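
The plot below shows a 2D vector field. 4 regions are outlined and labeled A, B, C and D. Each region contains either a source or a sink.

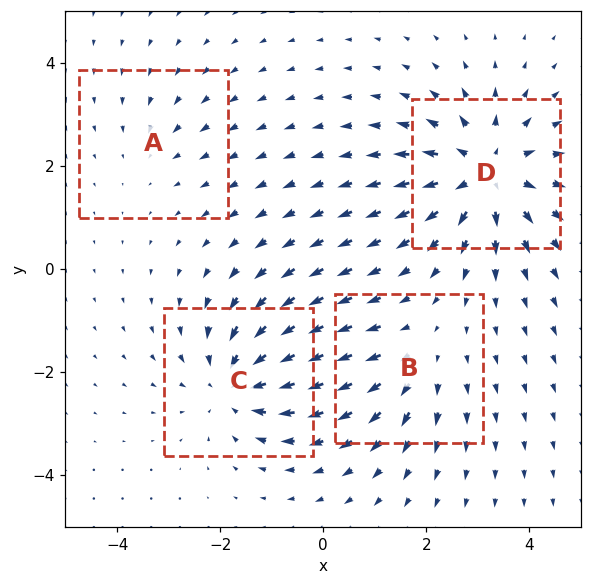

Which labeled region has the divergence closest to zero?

Divergence at each region's feature centre — A: about -2, B: about +3, C: about -5, D: about +6. Region A is closest to zero.

A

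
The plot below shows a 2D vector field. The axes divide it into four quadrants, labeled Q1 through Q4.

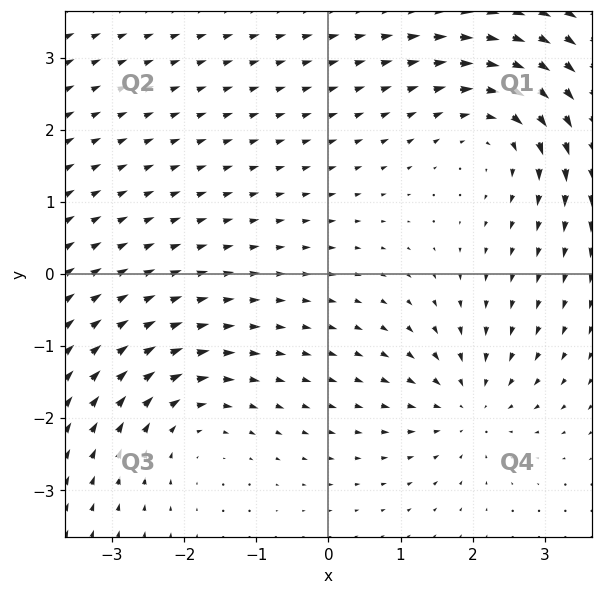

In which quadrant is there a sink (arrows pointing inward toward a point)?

The sink sits at approximately (1.9, -1.8), which lies in quadrant Q4. The divergence there is about -4, negative as expected for a sink.

Q4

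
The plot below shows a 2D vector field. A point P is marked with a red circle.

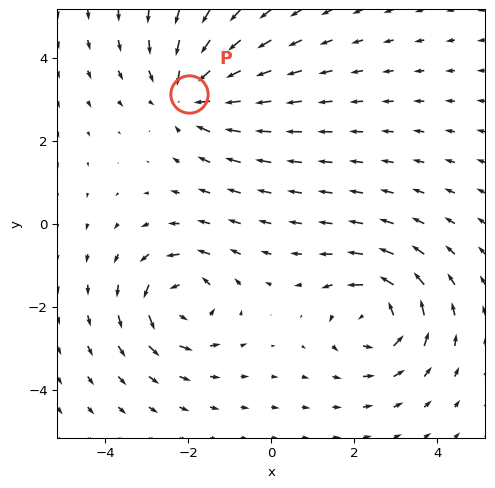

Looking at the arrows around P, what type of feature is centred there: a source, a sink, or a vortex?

sink

At P (-2.0, 3.1) the arrows converge inward. Divergence about -4, curl ≈0 — negative divergence with near-zero curl is a sink.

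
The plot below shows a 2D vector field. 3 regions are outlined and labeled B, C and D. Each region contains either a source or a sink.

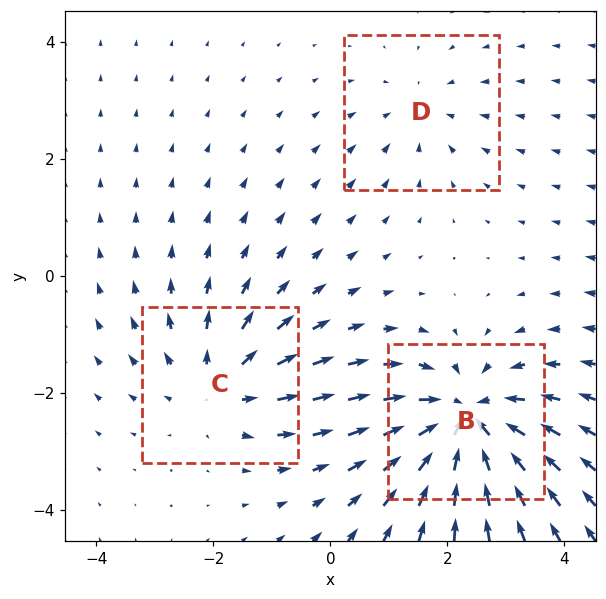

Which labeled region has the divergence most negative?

B

Divergence at each region's feature centre — B: about -5, C: about +3, D: about -2. Region B is most negative.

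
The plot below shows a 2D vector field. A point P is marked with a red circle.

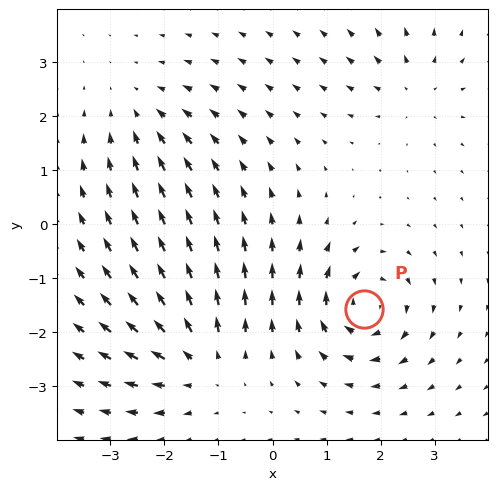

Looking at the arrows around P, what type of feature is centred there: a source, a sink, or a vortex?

vortex

At P (1.7, -1.6) the arrows circulate clockwise. Divergence ≈0, curl about -7 — near-zero divergence with nonzero curl is a vortex.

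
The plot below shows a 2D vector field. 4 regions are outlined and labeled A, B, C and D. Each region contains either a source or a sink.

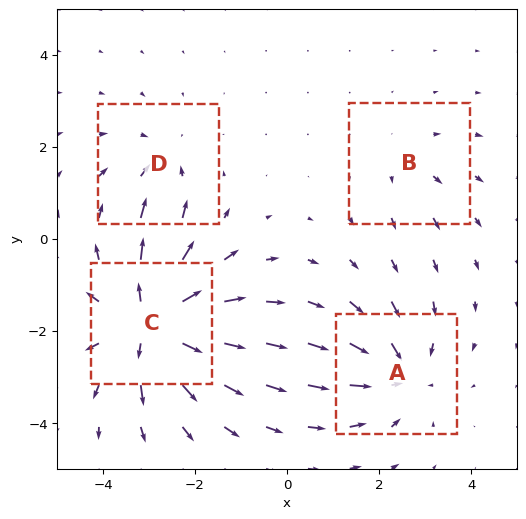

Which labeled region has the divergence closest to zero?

Divergence at each region's feature centre — A: about -5, B: about +2, C: about +8, D: about -3. Region B is closest to zero.

B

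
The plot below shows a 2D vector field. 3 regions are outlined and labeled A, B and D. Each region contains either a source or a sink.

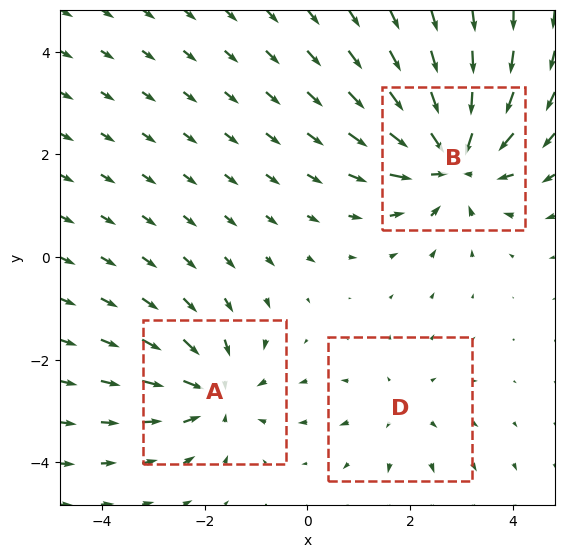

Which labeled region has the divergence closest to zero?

Divergence at each region's feature centre — A: about -3, B: about -5, D: about +2. Region D is closest to zero.

D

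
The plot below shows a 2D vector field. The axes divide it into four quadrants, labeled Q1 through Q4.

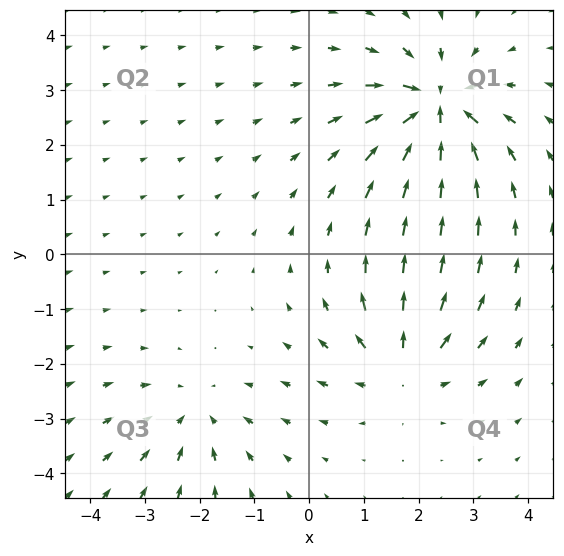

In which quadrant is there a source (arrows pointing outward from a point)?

The source sits at approximately (1.7, -2.0), which lies in quadrant Q4. The divergence there is about +4, positive as expected for a source.

Q4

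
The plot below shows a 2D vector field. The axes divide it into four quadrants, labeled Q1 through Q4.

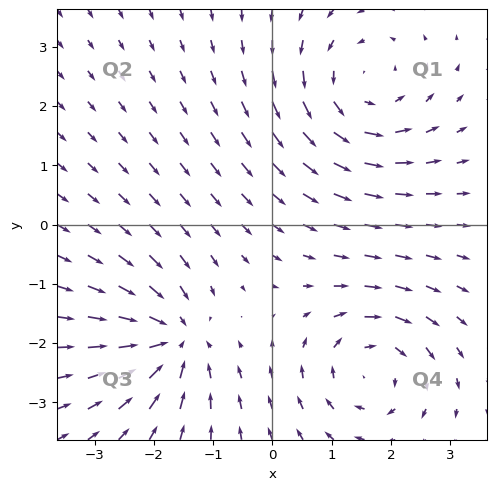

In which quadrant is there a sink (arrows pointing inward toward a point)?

Q3

The sink sits at approximately (-1.7, -1.9), which lies in quadrant Q3. The divergence there is about -6, negative as expected for a sink.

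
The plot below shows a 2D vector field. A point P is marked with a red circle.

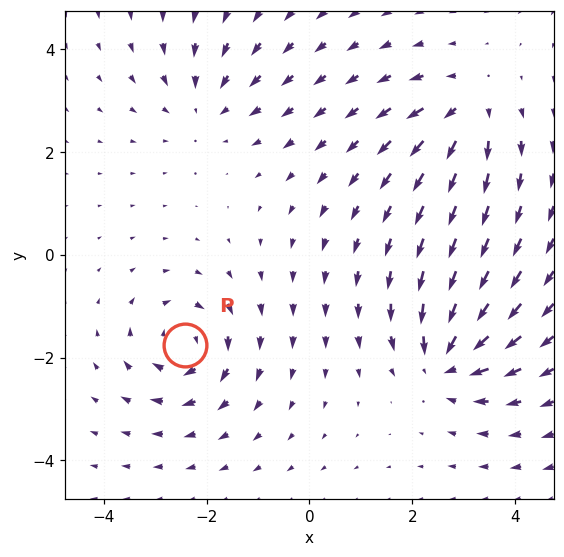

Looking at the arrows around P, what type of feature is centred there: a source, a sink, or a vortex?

At P (-2.4, -1.8) the arrows circulate clockwise. Divergence ≈0, curl about -4 — near-zero divergence with nonzero curl is a vortex.

vortex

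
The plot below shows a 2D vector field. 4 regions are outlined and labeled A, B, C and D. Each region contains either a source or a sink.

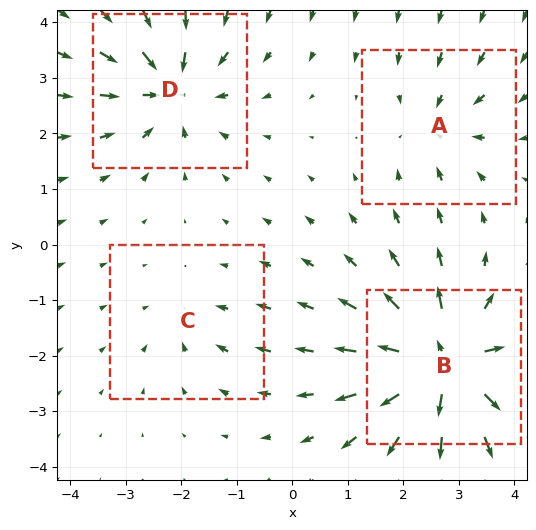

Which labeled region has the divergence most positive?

B

Divergence at each region's feature centre — A: about -4, B: about +8, C: about -2, D: about -5. Region B is most positive.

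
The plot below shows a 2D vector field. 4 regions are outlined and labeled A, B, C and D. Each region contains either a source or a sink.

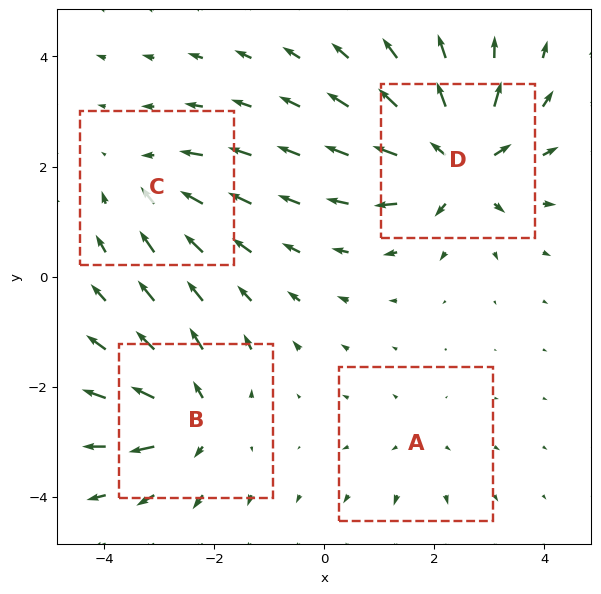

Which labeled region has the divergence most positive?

Divergence at each region's feature centre — A: about +2, B: about +6, C: about -4, D: about +8. Region D is most positive.

D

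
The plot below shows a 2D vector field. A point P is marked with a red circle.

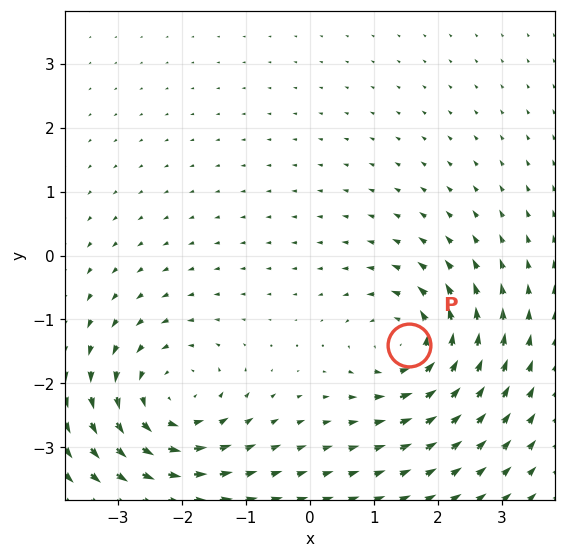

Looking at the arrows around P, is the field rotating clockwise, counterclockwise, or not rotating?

counterclockwise

Near P at (1.6, -1.4) the arrows circulate counterclockwise. The curl (z-component) there is about +5; positive curl means counterclockwise rotation.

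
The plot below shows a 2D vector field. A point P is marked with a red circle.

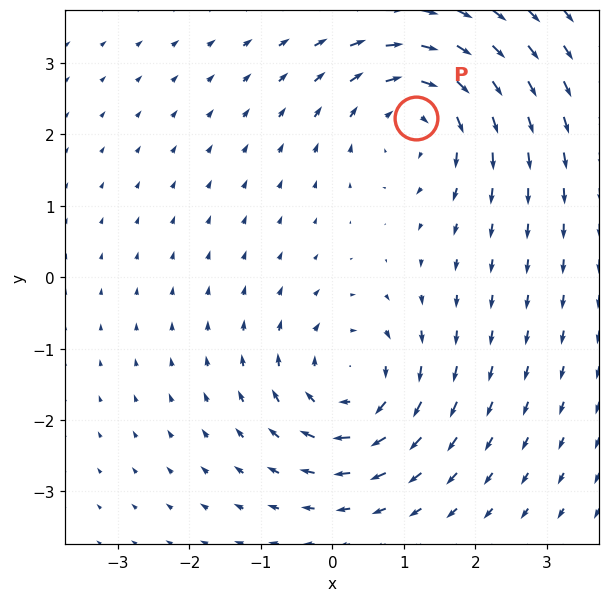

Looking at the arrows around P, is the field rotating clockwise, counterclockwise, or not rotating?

Near P at (1.2, 2.2) the arrows circulate clockwise. The curl (z-component) there is about -5; negative curl means clockwise rotation.

clockwise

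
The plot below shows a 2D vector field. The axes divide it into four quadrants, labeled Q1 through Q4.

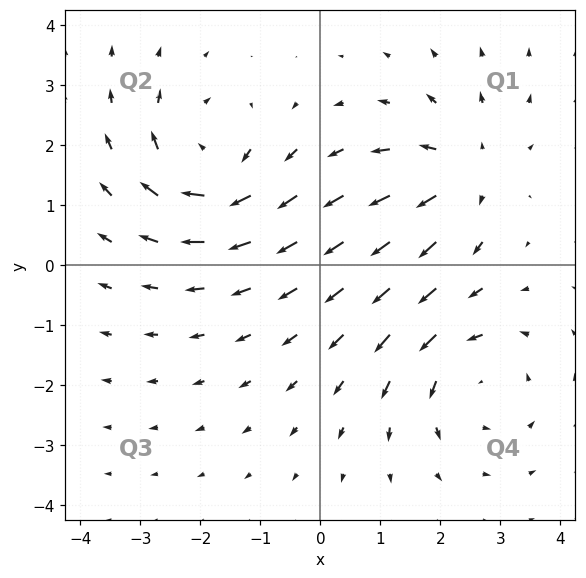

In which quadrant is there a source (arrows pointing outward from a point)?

Q1

The source sits at approximately (2.4, 1.5), which lies in quadrant Q1. The divergence there is about +4, positive as expected for a source.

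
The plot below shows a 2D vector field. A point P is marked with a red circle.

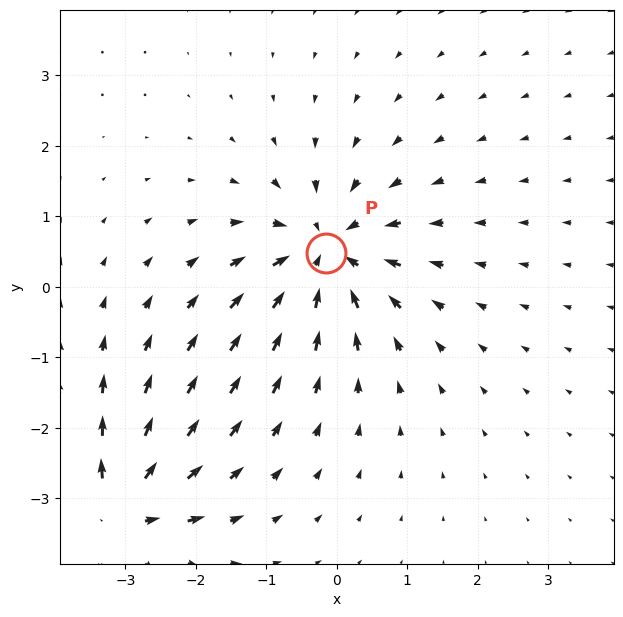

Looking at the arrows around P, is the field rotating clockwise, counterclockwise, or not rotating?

not rotating

Near P at (-0.2, 0.5) the arrows show no circulation. The curl there is ≈0.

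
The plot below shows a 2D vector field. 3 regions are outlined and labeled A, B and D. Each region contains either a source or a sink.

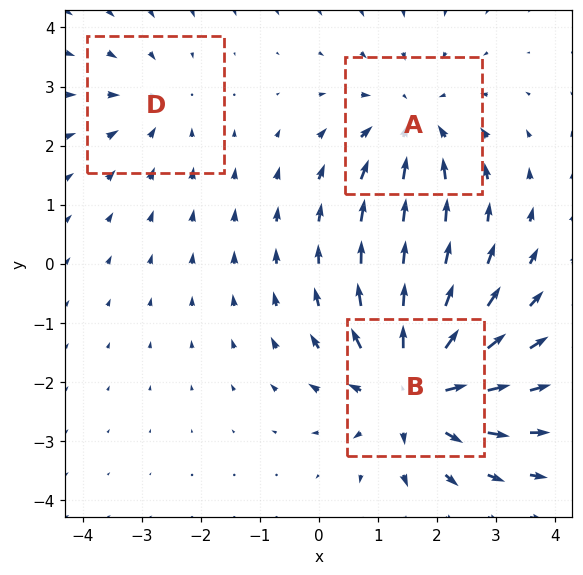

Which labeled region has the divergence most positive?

B

Divergence at each region's feature centre — A: about -3, B: about +5, D: about -2. Region B is most positive.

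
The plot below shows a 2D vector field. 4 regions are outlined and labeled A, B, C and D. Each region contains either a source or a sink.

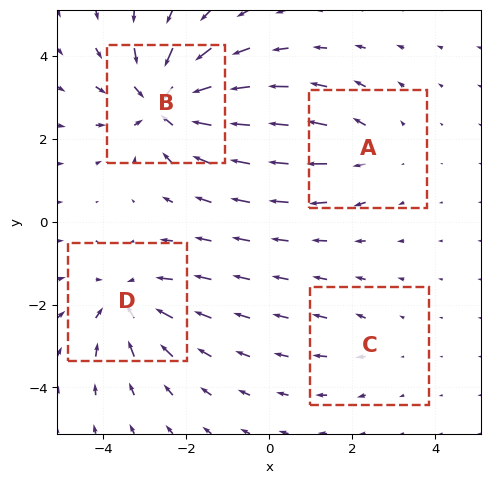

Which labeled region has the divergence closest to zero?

C

Divergence at each region's feature centre — A: about +3, B: about -6, C: about +2, D: about -4. Region C is closest to zero.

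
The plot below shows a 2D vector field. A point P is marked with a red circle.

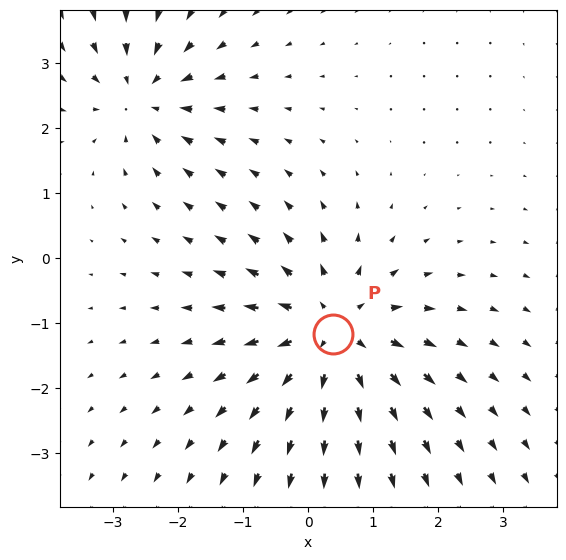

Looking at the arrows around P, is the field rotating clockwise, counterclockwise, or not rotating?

Near P at (0.4, -1.2) the arrows show no circulation. The curl there is ≈0.

not rotating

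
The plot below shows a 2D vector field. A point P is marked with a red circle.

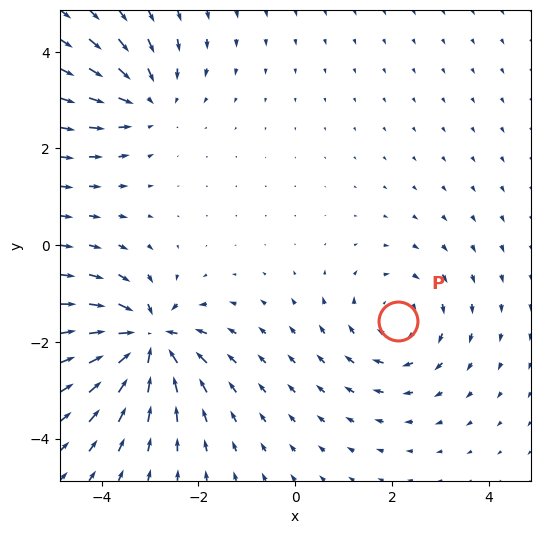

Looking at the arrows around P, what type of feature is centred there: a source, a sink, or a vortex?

At P (2.1, -1.6) the arrows circulate clockwise. Divergence ≈0, curl about -3 — near-zero divergence with nonzero curl is a vortex.

vortex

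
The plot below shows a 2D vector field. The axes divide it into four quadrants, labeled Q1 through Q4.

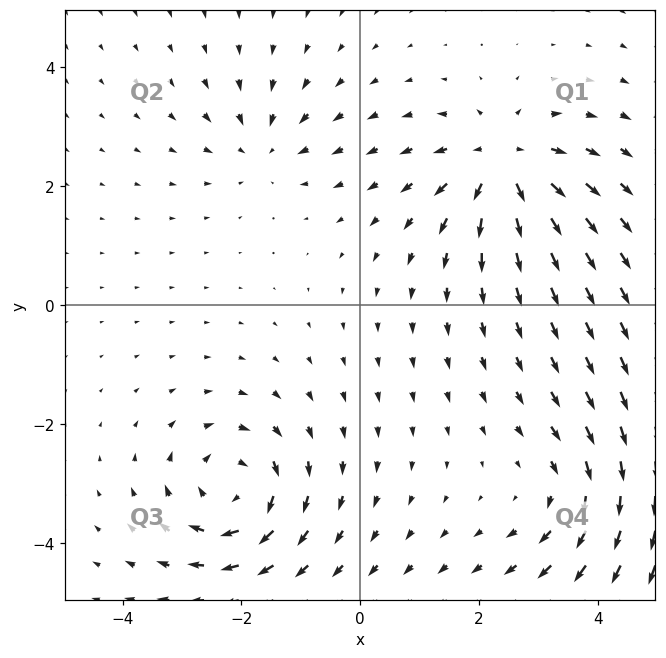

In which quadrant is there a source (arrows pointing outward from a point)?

The source sits at approximately (2.4, 2.4), which lies in quadrant Q1. The divergence there is about +5, positive as expected for a source.

Q1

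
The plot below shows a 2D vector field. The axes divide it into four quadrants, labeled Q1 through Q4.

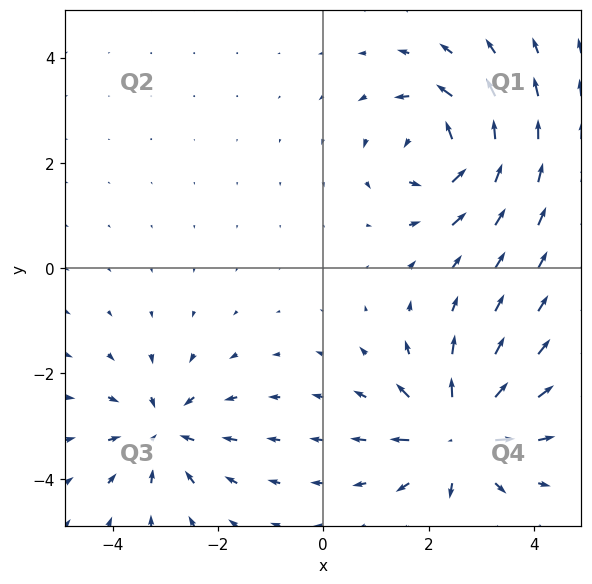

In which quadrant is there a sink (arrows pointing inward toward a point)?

Q3

The sink sits at approximately (-3.0, -3.1), which lies in quadrant Q3. The divergence there is about -4, negative as expected for a sink.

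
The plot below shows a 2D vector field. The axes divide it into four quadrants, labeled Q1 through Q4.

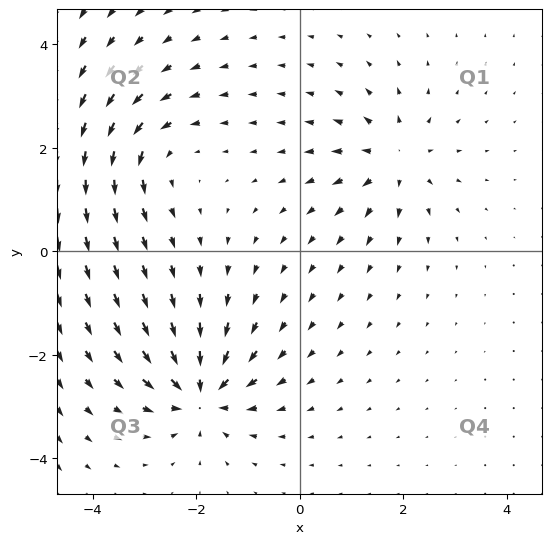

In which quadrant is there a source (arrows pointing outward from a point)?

Q1

The source sits at approximately (1.8, 1.8), which lies in quadrant Q1. The divergence there is about +4, positive as expected for a source.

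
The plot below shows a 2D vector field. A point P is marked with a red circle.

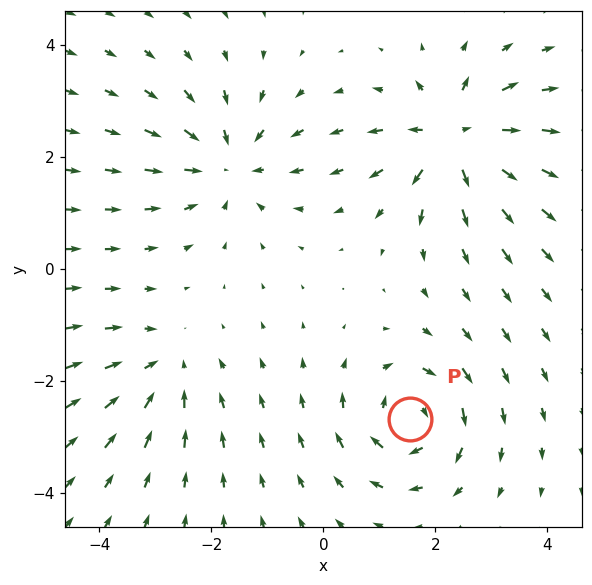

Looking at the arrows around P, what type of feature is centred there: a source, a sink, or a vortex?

At P (1.5, -2.7) the arrows circulate clockwise. Divergence ≈0, curl about -6 — near-zero divergence with nonzero curl is a vortex.

vortex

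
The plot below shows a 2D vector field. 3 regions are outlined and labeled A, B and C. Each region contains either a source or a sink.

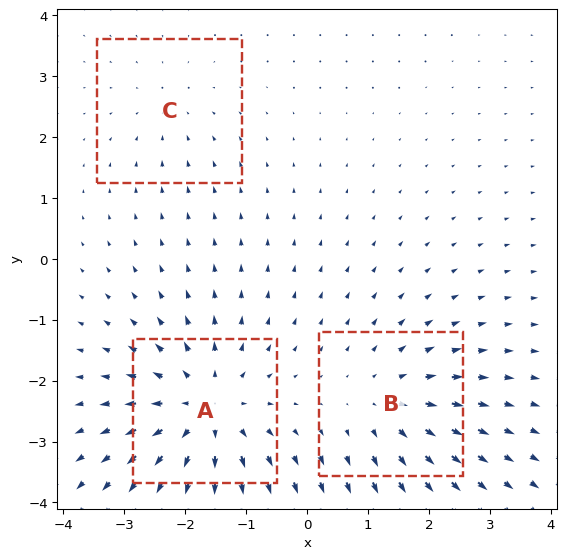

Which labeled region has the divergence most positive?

Divergence at each region's feature centre — A: about +5, B: about +3, C: about -2. Region A is most positive.

A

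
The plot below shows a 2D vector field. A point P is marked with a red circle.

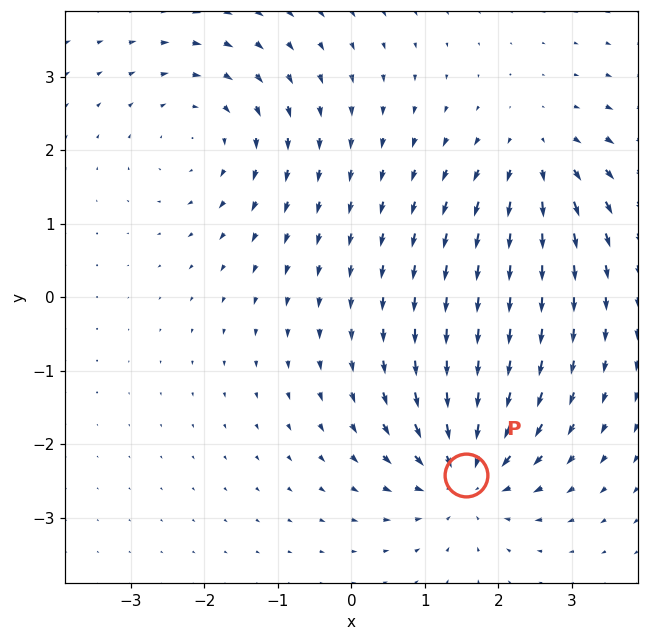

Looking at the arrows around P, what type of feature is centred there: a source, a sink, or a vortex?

sink

At P (1.6, -2.4) the arrows converge inward. Divergence about -4, curl ≈0 — negative divergence with near-zero curl is a sink.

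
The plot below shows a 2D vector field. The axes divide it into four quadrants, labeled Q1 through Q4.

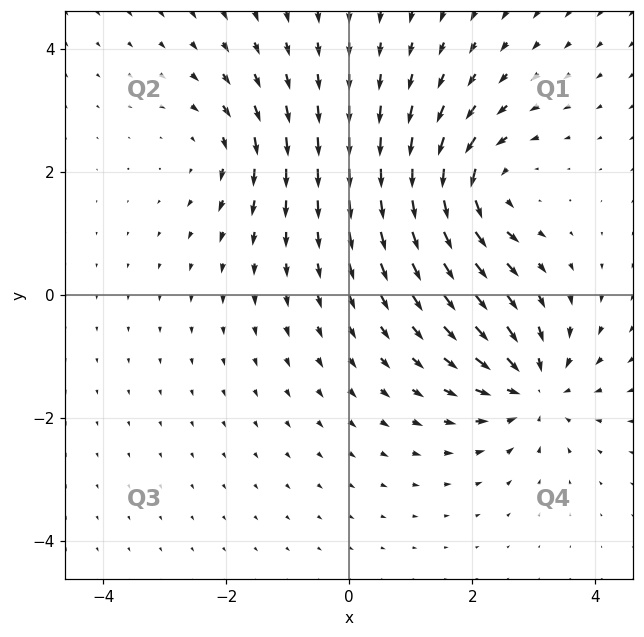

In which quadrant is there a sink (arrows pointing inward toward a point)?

Q4

The sink sits at approximately (3.0, -1.5), which lies in quadrant Q4. The divergence there is about -5, negative as expected for a sink.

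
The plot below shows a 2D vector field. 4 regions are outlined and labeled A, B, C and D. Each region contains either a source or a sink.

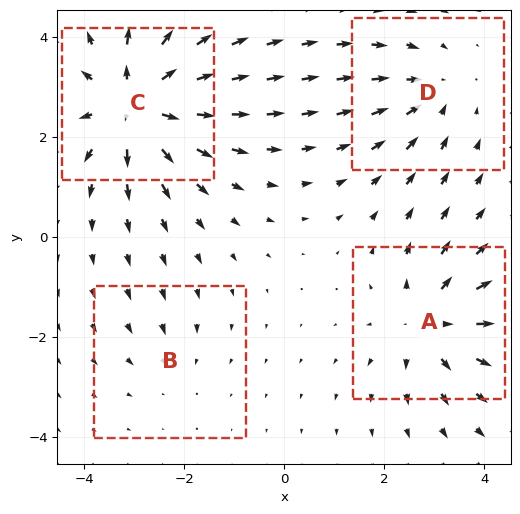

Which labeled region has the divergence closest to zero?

B

Divergence at each region's feature centre — A: about +5, B: about -2, C: about +7, D: about -3. Region B is closest to zero.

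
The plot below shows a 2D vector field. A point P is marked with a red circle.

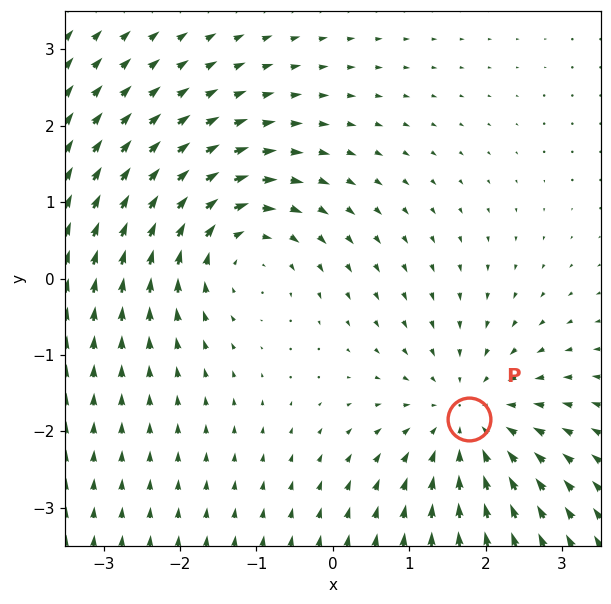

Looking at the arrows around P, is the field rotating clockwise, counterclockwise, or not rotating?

Near P at (1.8, -1.8) the arrows show no circulation. The curl there is ≈0.

not rotating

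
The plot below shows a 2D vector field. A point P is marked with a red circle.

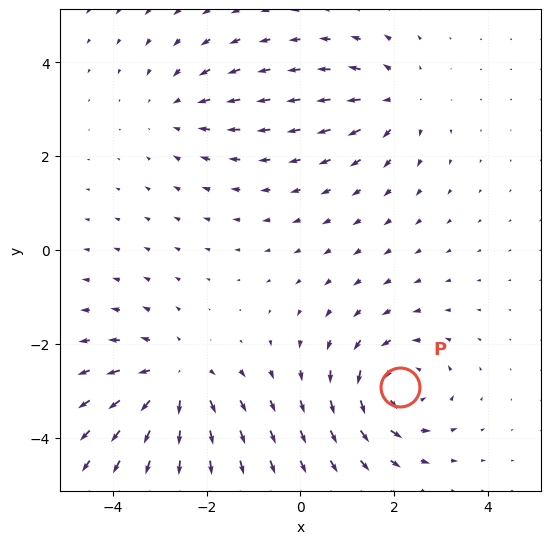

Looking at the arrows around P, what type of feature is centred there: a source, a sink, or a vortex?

At P (2.1, -2.9) the arrows circulate counterclockwise. Divergence ≈0, curl about +4 — near-zero divergence with nonzero curl is a vortex.

vortex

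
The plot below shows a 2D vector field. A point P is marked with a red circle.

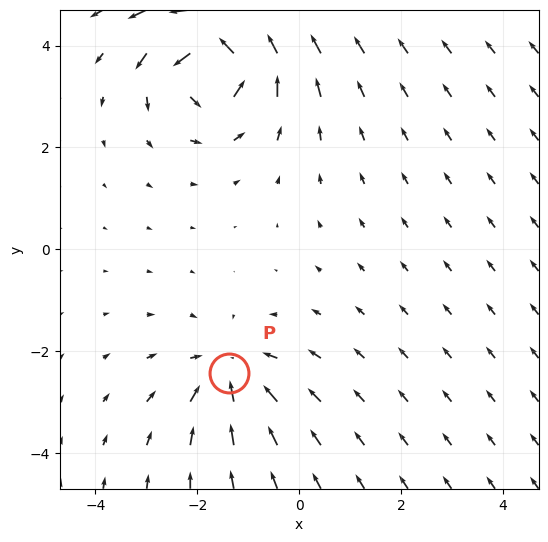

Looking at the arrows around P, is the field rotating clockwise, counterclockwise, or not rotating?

Near P at (-1.4, -2.4) the arrows show no circulation. The curl there is ≈0.

not rotating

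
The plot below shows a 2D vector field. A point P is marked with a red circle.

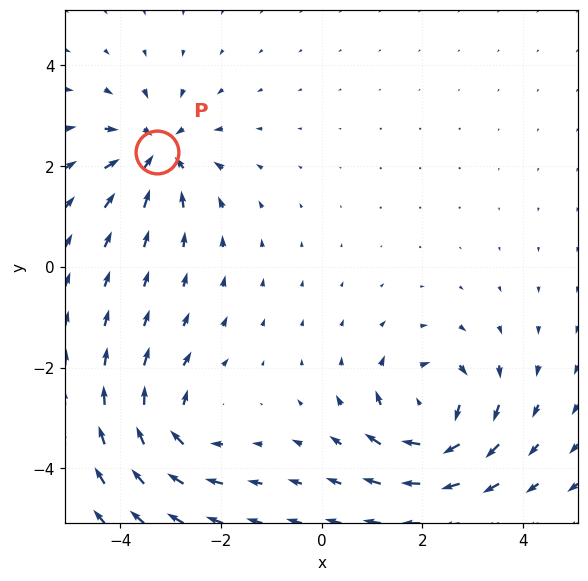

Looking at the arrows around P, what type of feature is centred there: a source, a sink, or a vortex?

At P (-3.3, 2.3) the arrows converge inward. Divergence about -4, curl ≈0 — negative divergence with near-zero curl is a sink.

sink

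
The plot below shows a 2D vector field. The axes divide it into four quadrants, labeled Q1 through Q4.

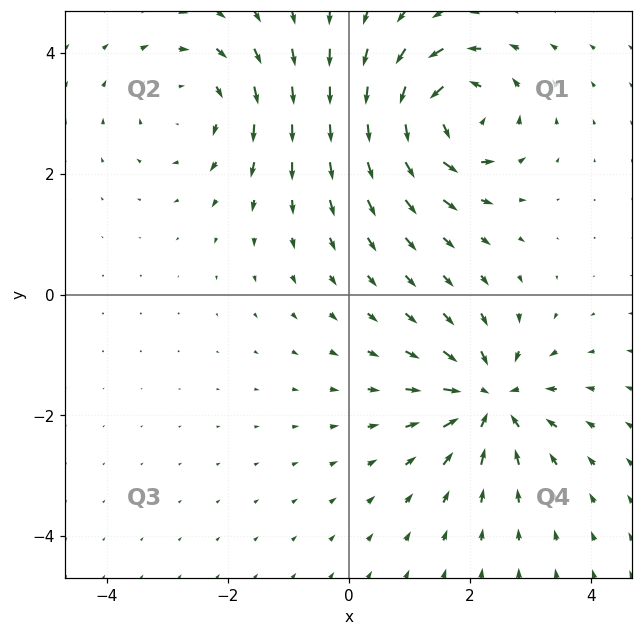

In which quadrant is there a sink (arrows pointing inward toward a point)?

Q4

The sink sits at approximately (2.3, -1.7), which lies in quadrant Q4. The divergence there is about -6, negative as expected for a sink.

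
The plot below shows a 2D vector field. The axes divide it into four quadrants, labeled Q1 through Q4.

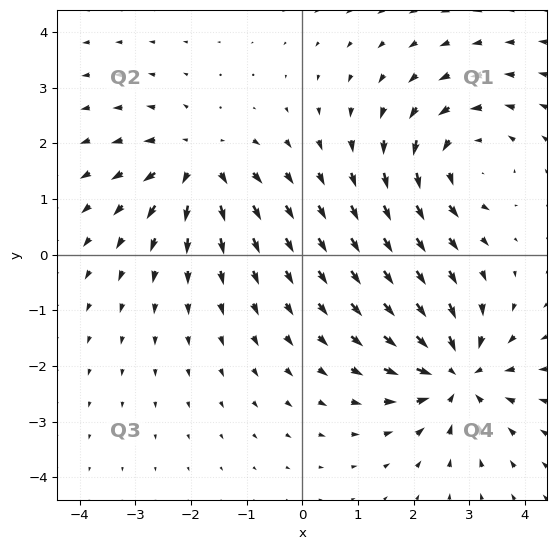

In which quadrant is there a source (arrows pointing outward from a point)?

Q2

The source sits at approximately (-1.9, 1.6), which lies in quadrant Q2. The divergence there is about +5, positive as expected for a source.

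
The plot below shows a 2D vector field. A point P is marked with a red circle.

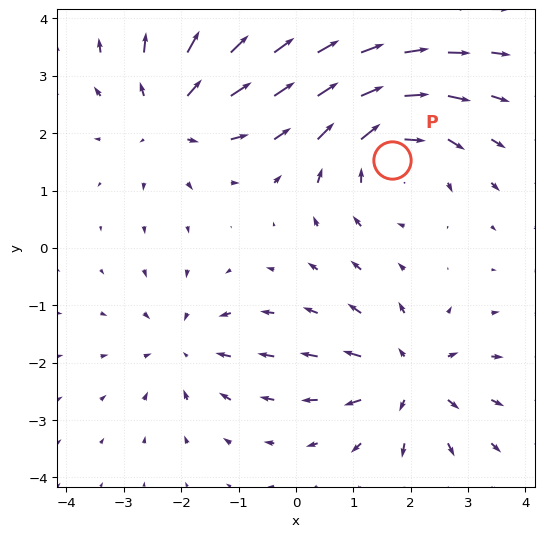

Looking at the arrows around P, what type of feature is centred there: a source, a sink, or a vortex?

At P (1.7, 1.5) the arrows circulate clockwise. Divergence ≈0, curl about -5 — near-zero divergence with nonzero curl is a vortex.

vortex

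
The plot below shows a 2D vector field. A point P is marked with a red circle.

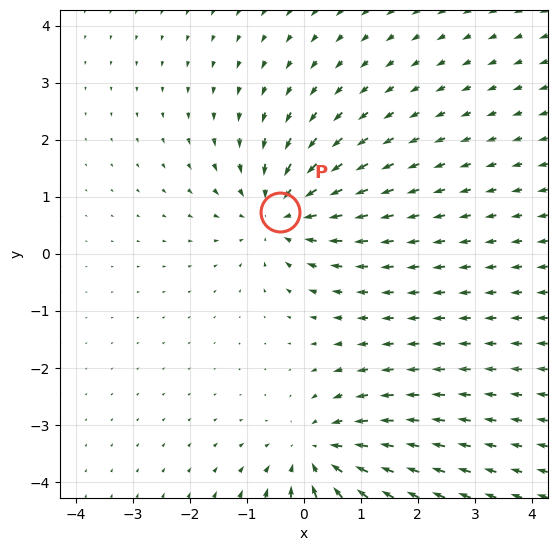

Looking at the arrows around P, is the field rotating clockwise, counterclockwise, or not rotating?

not rotating

Near P at (-0.4, 0.7) the arrows show no circulation. The curl there is ≈0.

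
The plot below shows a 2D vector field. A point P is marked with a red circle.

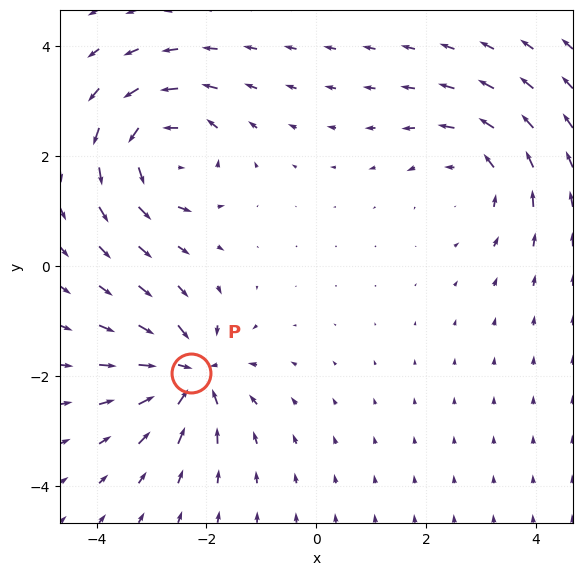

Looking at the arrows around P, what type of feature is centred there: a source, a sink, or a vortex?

At P (-2.3, -1.9) the arrows converge inward. Divergence about -7, curl ≈0 — negative divergence with near-zero curl is a sink.

sink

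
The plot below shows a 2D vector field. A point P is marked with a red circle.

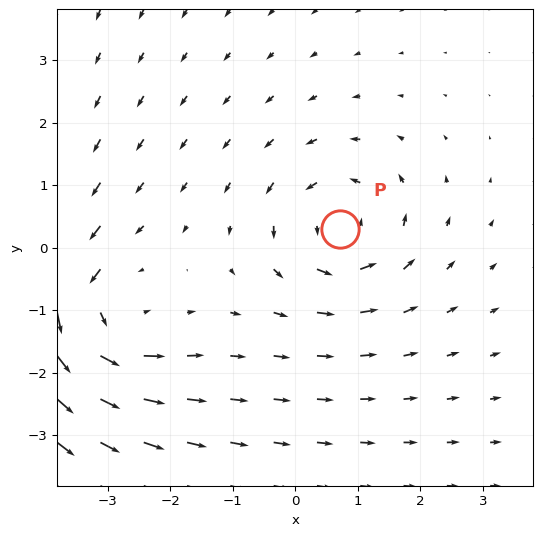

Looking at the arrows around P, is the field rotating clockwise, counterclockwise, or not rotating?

Near P at (0.7, 0.3) the arrows circulate counterclockwise. The curl (z-component) there is about +4; positive curl means counterclockwise rotation.

counterclockwise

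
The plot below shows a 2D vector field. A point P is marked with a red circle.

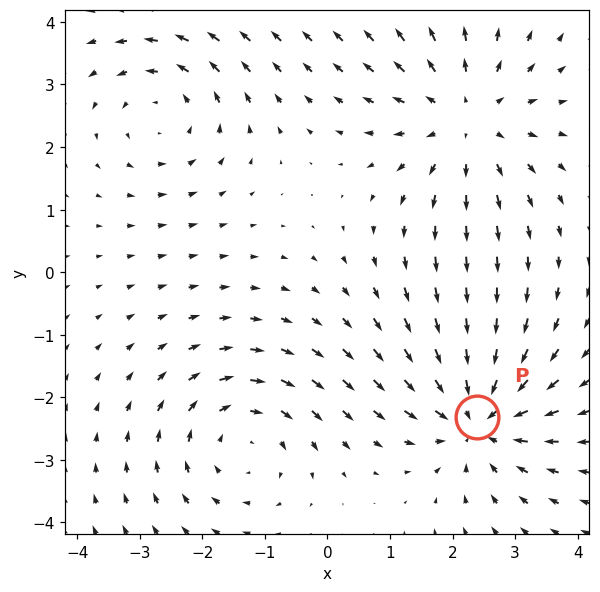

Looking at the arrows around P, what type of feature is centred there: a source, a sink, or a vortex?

At P (2.4, -2.3) the arrows converge inward. Divergence about -4, curl ≈0 — negative divergence with near-zero curl is a sink.

sink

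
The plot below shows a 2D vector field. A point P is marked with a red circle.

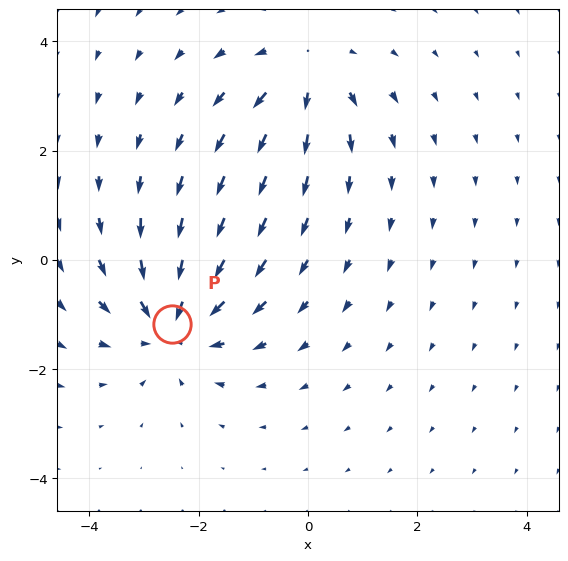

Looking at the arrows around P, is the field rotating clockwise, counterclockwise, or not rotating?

not rotating

Near P at (-2.5, -1.2) the arrows show no circulation. The curl there is ≈0.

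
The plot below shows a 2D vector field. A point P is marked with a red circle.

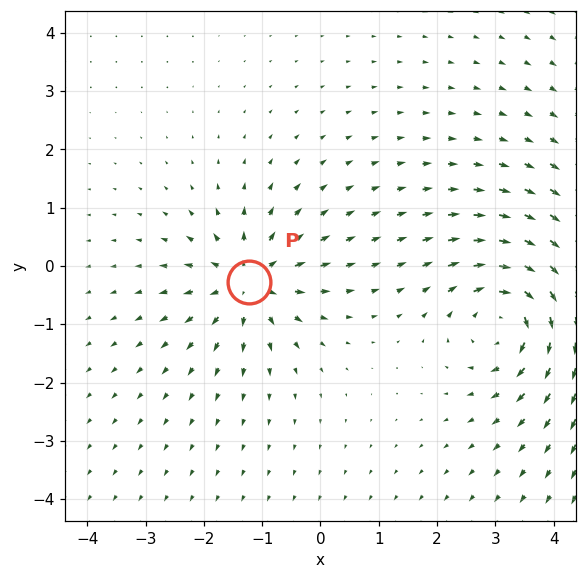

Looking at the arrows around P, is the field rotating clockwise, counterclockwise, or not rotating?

Near P at (-1.2, -0.3) the arrows show no circulation. The curl there is ≈0.

not rotating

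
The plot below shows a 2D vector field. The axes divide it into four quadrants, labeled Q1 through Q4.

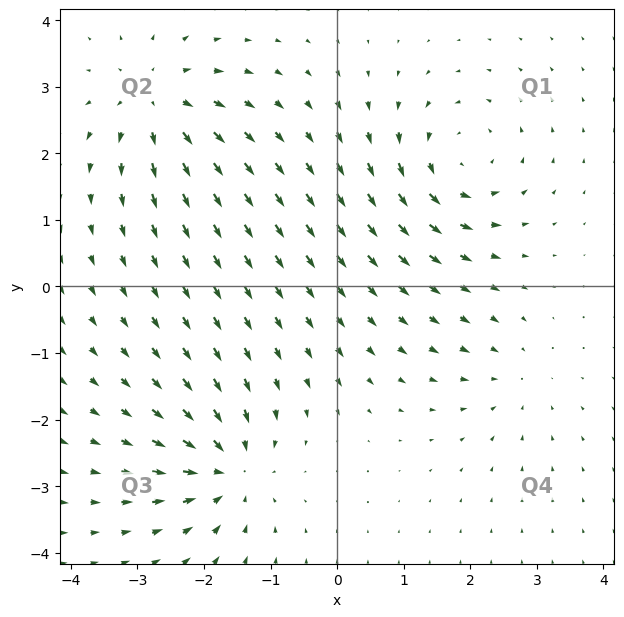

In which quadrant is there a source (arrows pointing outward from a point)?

Q2

The source sits at approximately (-2.7, 2.8), which lies in quadrant Q2. The divergence there is about +5, positive as expected for a source.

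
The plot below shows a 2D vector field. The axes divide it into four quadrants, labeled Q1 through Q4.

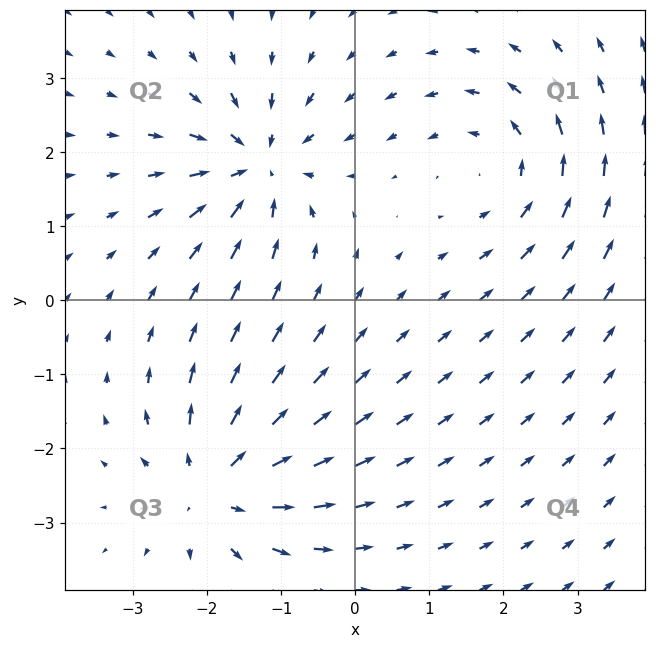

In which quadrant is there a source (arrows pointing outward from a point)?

The source sits at approximately (-1.9, -2.5), which lies in quadrant Q3. The divergence there is about +5, positive as expected for a source.

Q3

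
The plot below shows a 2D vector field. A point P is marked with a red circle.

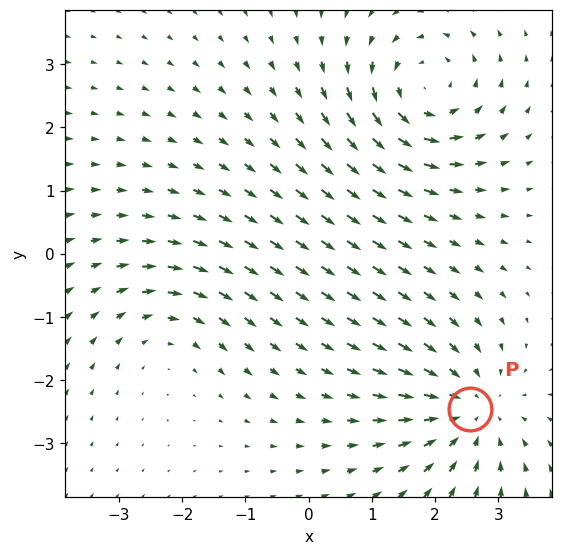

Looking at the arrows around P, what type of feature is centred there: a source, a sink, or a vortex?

sink

At P (2.6, -2.5) the arrows converge inward. Divergence about -4, curl ≈0 — negative divergence with near-zero curl is a sink.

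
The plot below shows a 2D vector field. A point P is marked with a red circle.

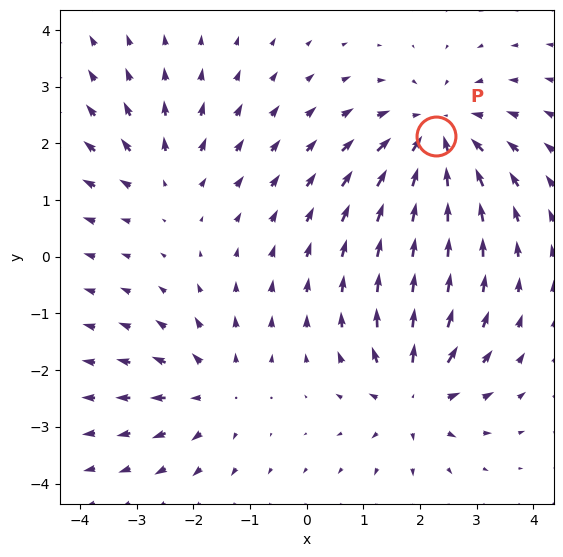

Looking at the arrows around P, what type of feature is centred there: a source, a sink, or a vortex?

sink

At P (2.3, 2.1) the arrows converge inward. Divergence about -4, curl ≈0 — negative divergence with near-zero curl is a sink.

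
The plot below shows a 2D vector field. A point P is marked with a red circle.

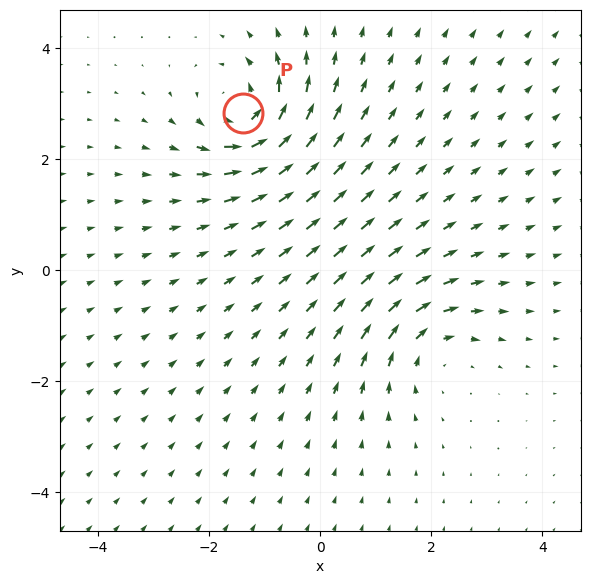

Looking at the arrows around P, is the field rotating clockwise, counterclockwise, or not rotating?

Near P at (-1.4, 2.8) the arrows circulate counterclockwise. The curl (z-component) there is about +5; positive curl means counterclockwise rotation.

counterclockwise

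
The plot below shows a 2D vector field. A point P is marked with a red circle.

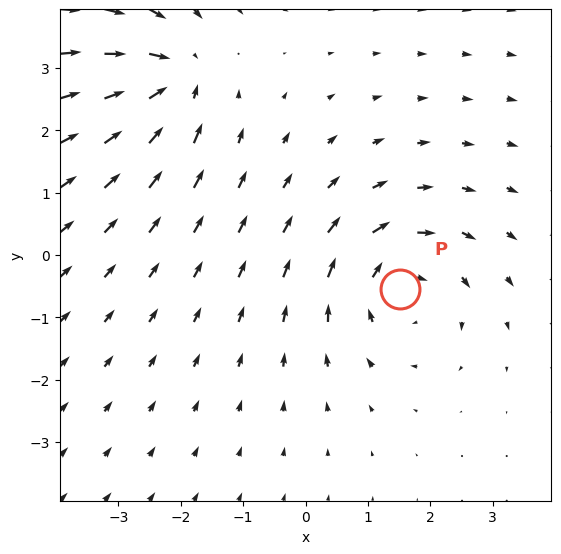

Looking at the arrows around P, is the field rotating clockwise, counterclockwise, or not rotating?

clockwise

Near P at (1.5, -0.5) the arrows circulate clockwise. The curl (z-component) there is about -4; negative curl means clockwise rotation.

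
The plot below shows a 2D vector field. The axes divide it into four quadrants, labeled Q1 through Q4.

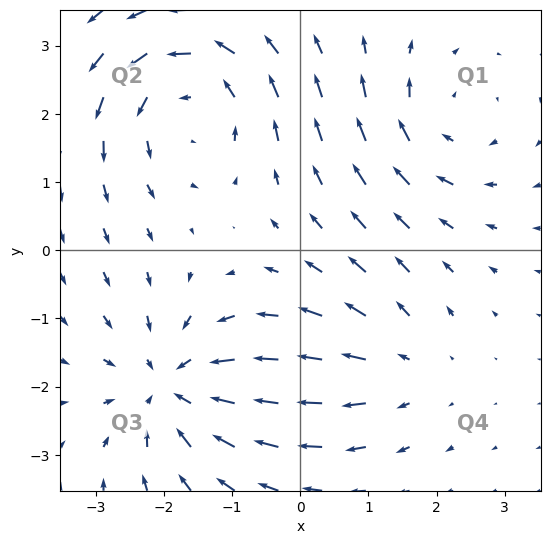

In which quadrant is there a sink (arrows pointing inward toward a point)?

The sink sits at approximately (-1.9, -2.0), which lies in quadrant Q3. The divergence there is about -4, negative as expected for a sink.

Q3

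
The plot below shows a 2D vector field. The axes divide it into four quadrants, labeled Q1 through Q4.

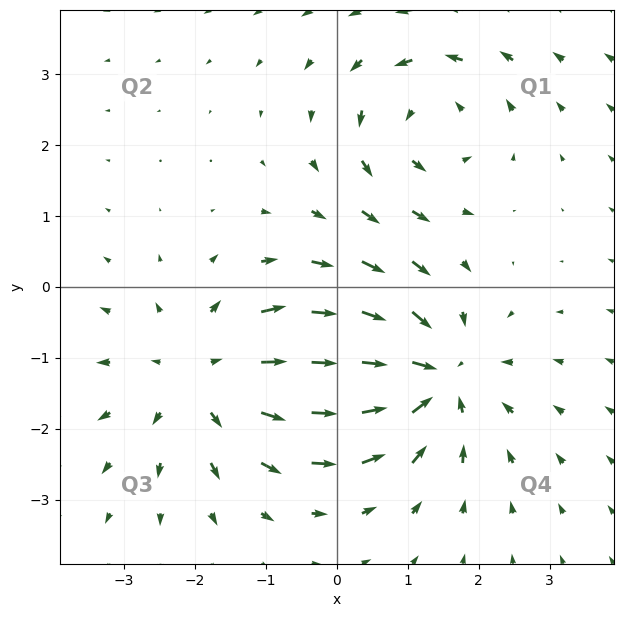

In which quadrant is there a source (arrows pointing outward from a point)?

Q3

The source sits at approximately (-1.8, -1.3), which lies in quadrant Q3. The divergence there is about +4, positive as expected for a source.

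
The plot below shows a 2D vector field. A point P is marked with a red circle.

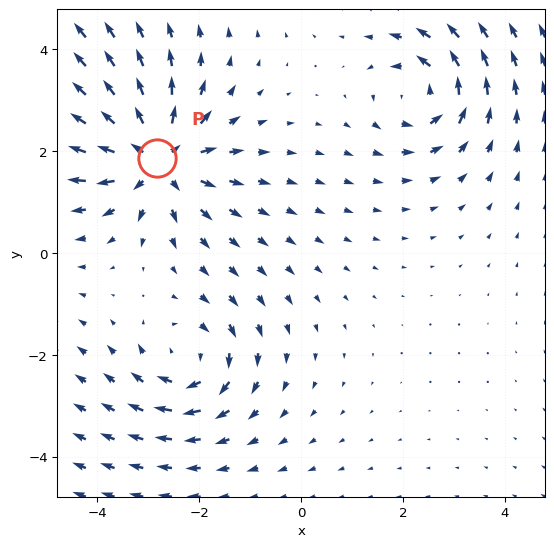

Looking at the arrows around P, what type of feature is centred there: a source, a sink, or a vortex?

source

At P (-2.8, 1.9) the arrows spread outward. Divergence about +5, curl ≈0 — positive divergence with near-zero curl is a source.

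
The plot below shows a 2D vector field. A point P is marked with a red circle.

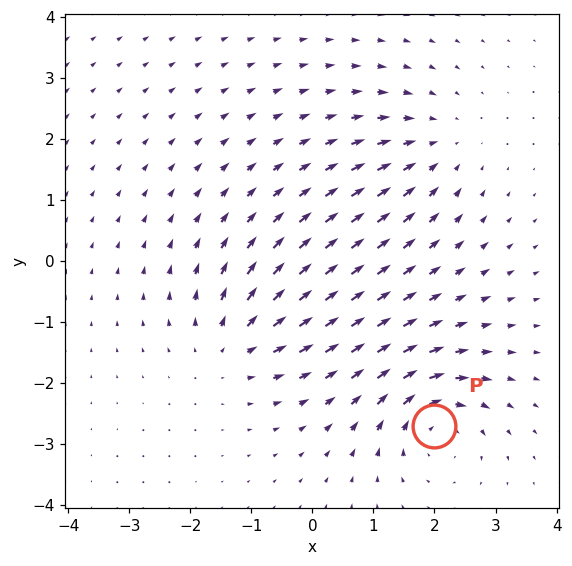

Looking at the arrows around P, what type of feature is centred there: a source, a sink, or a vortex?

At P (2.0, -2.7) the arrows circulate clockwise. Divergence ≈0, curl about -6 — near-zero divergence with nonzero curl is a vortex.

vortex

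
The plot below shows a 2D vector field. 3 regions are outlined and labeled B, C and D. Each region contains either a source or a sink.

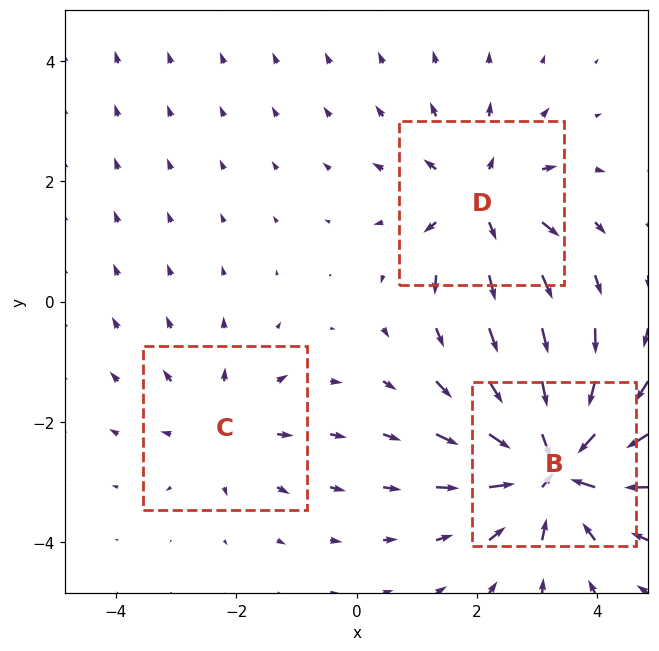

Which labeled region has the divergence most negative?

Divergence at each region's feature centre — B: about -5, C: about +2, D: about +3. Region B is most negative.

B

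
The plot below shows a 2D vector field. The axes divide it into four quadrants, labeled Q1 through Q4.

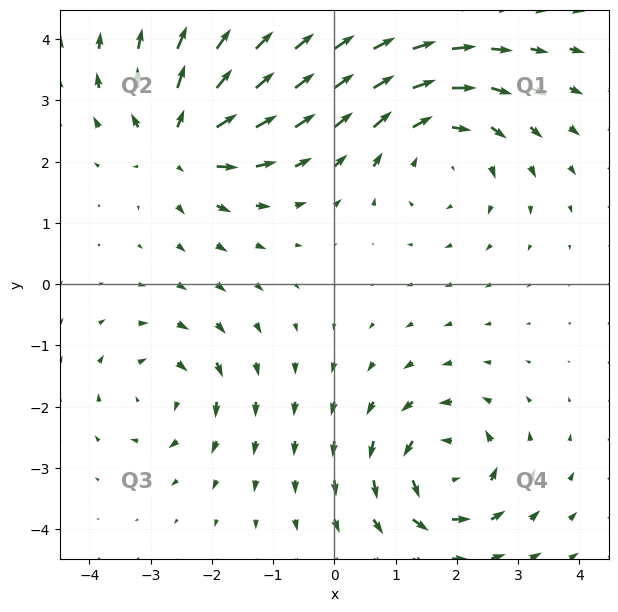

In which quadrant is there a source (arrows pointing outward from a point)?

The source sits at approximately (-2.5, 2.3), which lies in quadrant Q2. The divergence there is about +6, positive as expected for a source.

Q2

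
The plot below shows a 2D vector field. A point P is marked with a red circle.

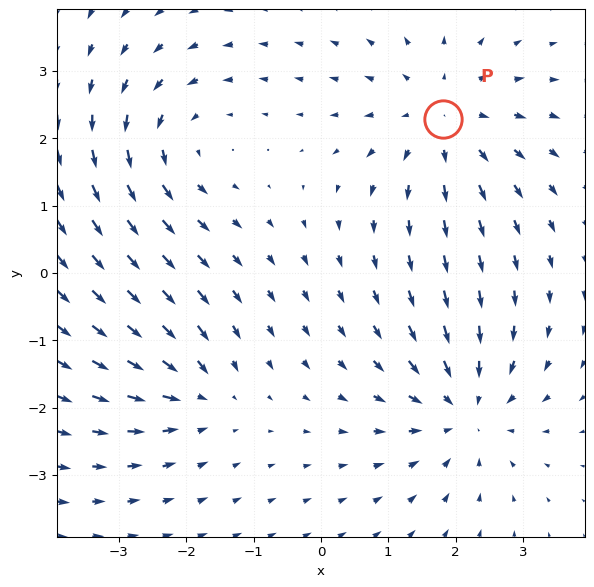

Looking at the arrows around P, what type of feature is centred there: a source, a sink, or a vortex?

At P (1.8, 2.3) the arrows spread outward. Divergence about +4, curl ≈0 — positive divergence with near-zero curl is a source.

source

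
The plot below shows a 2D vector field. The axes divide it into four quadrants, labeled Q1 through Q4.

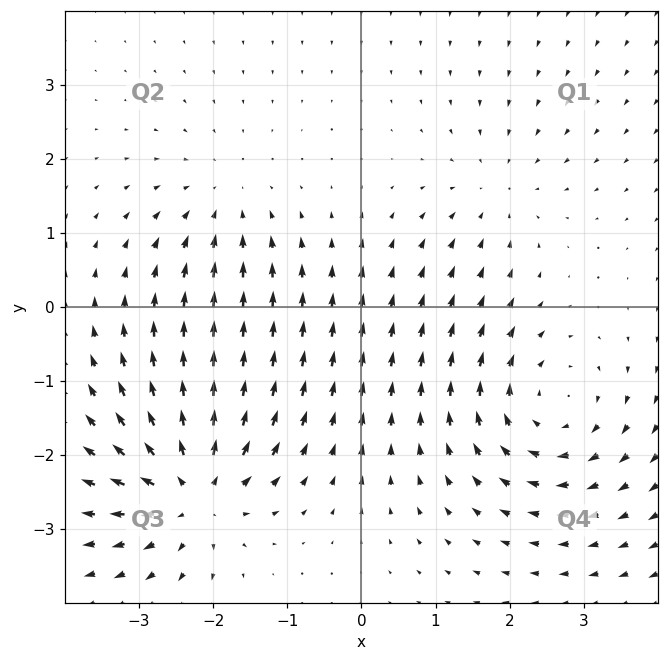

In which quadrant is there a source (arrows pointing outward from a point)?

Q3

The source sits at approximately (-2.3, -2.5), which lies in quadrant Q3. The divergence there is about +6, positive as expected for a source.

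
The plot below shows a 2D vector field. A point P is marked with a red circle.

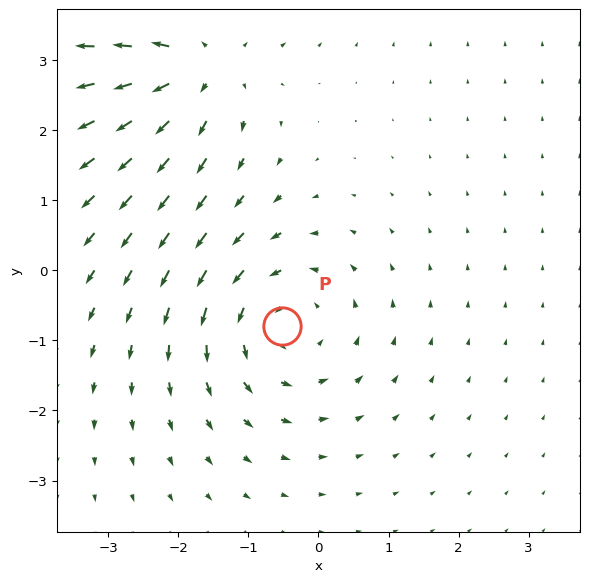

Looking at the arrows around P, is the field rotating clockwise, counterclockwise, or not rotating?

counterclockwise

Near P at (-0.5, -0.8) the arrows circulate counterclockwise. The curl (z-component) there is about +3; positive curl means counterclockwise rotation.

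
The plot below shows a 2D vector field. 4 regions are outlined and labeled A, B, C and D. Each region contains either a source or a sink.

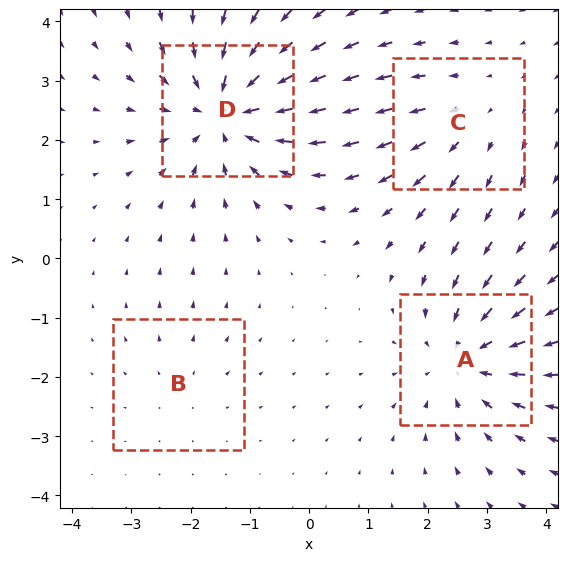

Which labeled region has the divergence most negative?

D

Divergence at each region's feature centre — A: about -5, B: about +2, C: about +3, D: about -6. Region D is most negative.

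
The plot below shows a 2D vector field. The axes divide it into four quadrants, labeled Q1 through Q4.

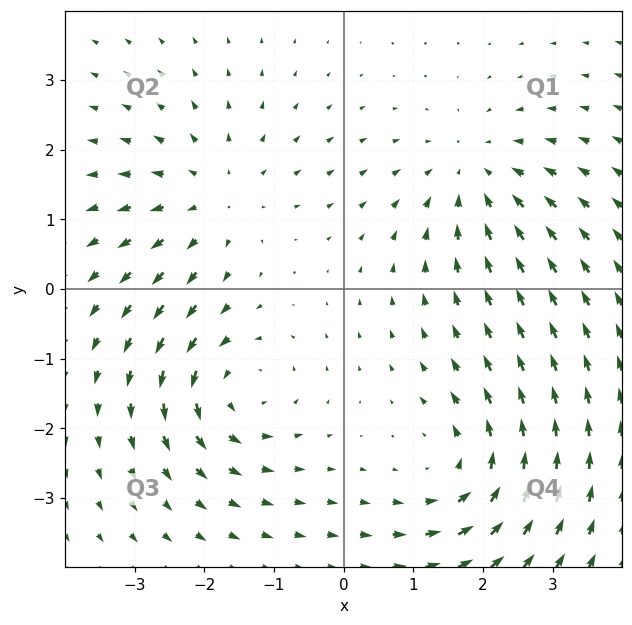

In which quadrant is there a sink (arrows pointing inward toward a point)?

The sink sits at approximately (1.9, 1.6), which lies in quadrant Q1. The divergence there is about -4, negative as expected for a sink.

Q1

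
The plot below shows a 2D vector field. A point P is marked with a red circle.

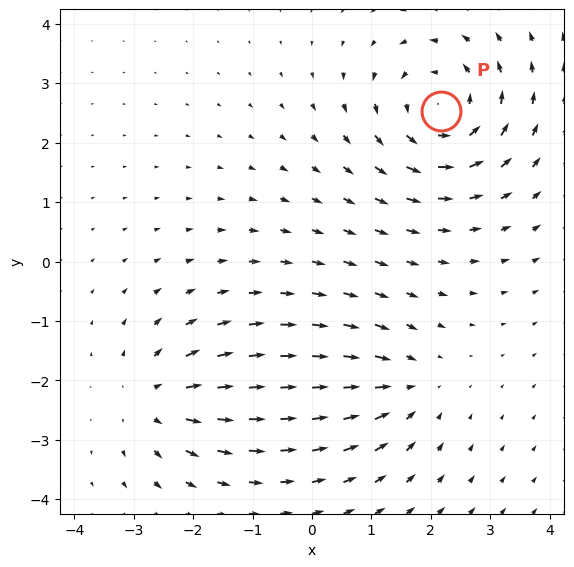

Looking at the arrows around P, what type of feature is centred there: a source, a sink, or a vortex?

vortex

At P (2.2, 2.5) the arrows circulate counterclockwise. Divergence ≈0, curl about +5 — near-zero divergence with nonzero curl is a vortex.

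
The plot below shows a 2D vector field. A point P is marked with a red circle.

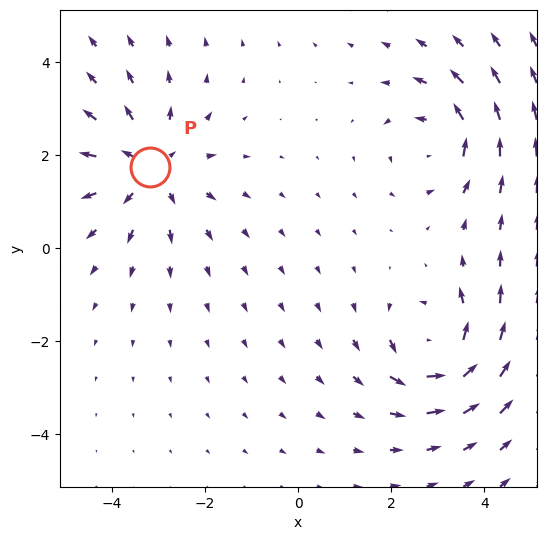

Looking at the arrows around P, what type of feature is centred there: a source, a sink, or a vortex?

At P (-3.2, 1.7) the arrows spread outward. Divergence about +4, curl ≈0 — positive divergence with near-zero curl is a source.

source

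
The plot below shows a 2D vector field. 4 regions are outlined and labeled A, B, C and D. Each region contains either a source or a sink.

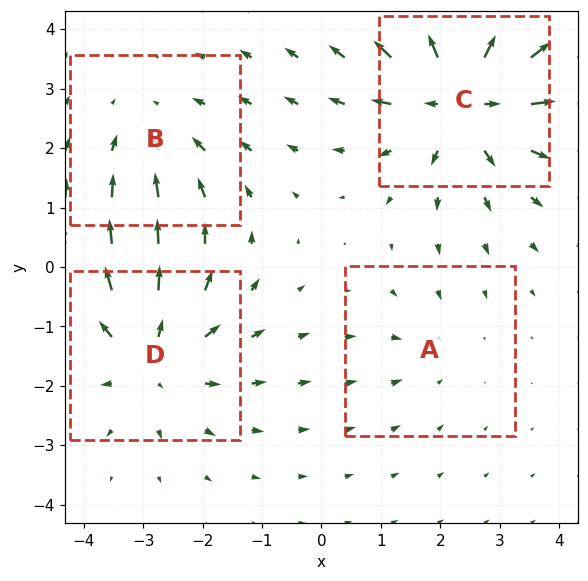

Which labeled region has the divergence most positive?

C

Divergence at each region's feature centre — A: about -2, B: about -3, C: about +6, D: about +4. Region C is most positive.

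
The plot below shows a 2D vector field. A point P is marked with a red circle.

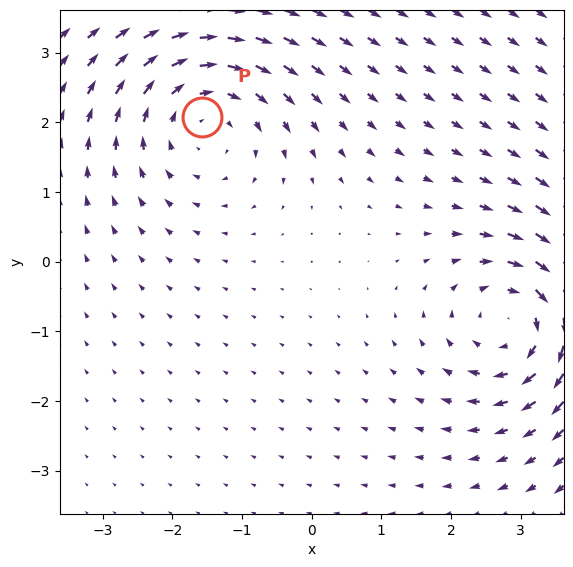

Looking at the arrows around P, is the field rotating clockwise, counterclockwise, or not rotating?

clockwise

Near P at (-1.6, 2.1) the arrows circulate clockwise. The curl (z-component) there is about -3; negative curl means clockwise rotation.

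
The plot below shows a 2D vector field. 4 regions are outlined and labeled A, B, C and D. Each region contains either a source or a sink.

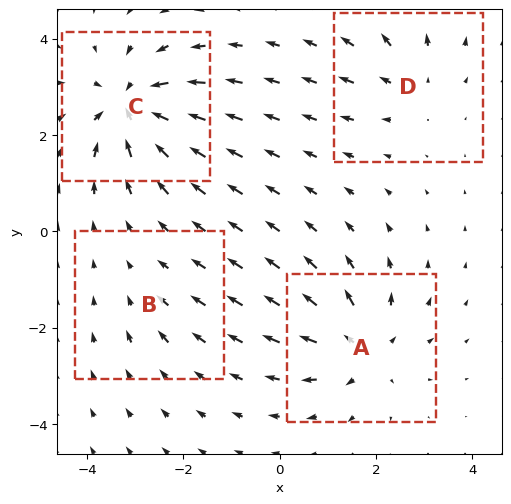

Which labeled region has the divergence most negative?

Divergence at each region's feature centre — A: about +5, B: about -2, C: about -7, D: about +3. Region C is most negative.

C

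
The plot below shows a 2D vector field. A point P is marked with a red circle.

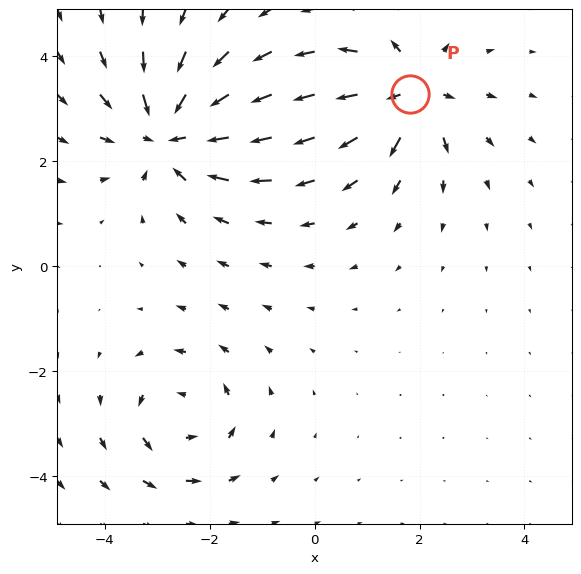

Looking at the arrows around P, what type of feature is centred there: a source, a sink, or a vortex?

At P (1.8, 3.3) the arrows spread outward. Divergence about +4, curl ≈0 — positive divergence with near-zero curl is a source.

source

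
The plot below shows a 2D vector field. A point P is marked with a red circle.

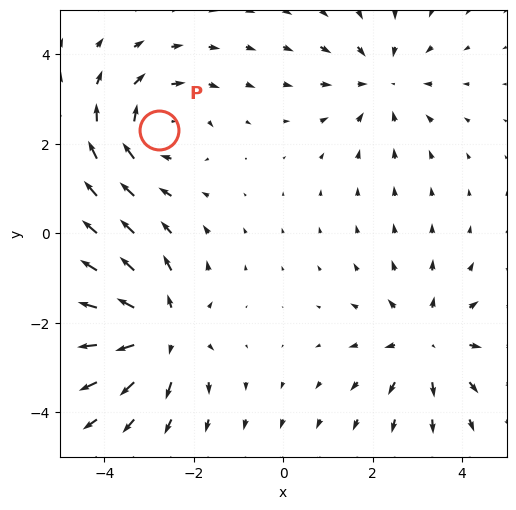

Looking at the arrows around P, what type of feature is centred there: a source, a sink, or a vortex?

vortex

At P (-2.8, 2.3) the arrows circulate clockwise. Divergence ≈0, curl about -4 — near-zero divergence with nonzero curl is a vortex.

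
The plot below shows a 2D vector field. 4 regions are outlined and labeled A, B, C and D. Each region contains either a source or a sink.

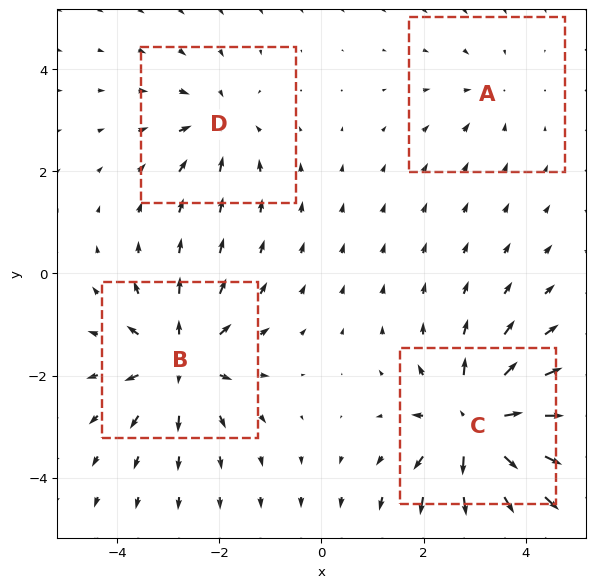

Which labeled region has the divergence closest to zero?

A

Divergence at each region's feature centre — A: about -2, B: about +6, C: about +7, D: about -4. Region A is closest to zero.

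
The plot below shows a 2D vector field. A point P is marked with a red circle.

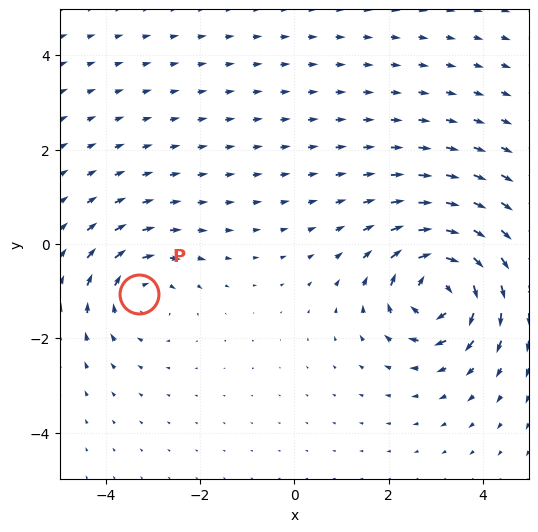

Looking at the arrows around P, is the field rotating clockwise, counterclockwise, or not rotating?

clockwise

Near P at (-3.3, -1.1) the arrows circulate clockwise. The curl (z-component) there is about -3; negative curl means clockwise rotation.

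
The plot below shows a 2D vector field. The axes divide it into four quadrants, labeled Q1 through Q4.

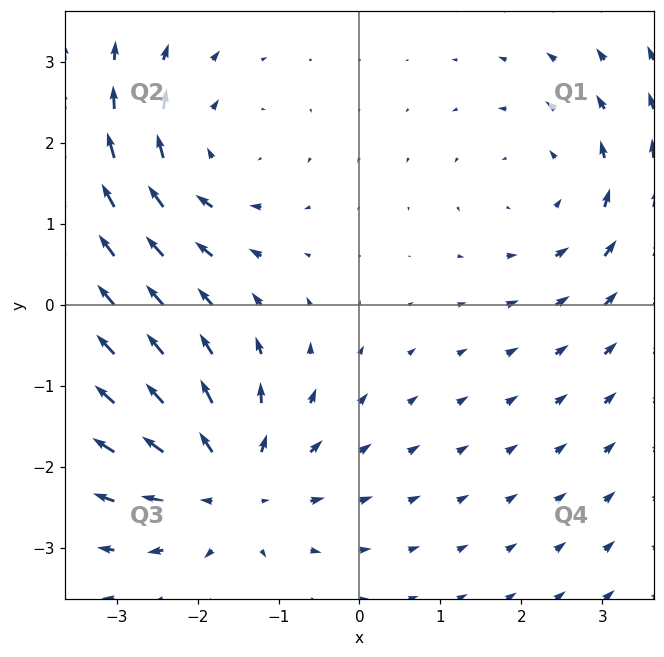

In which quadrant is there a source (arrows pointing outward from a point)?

The source sits at approximately (-1.6, -2.2), which lies in quadrant Q3. The divergence there is about +4, positive as expected for a source.

Q3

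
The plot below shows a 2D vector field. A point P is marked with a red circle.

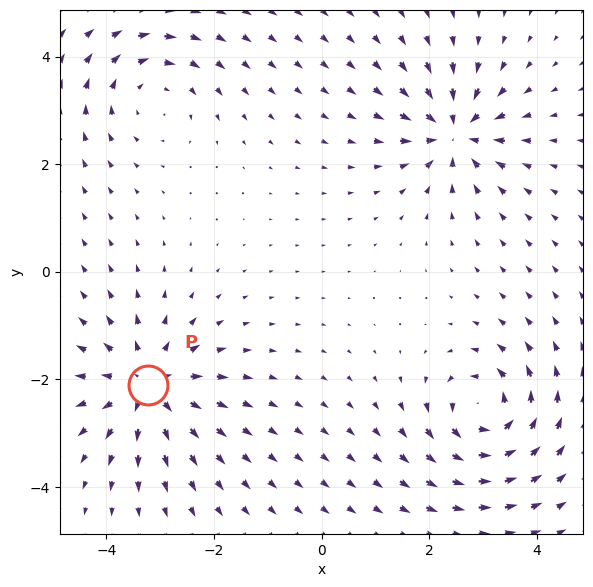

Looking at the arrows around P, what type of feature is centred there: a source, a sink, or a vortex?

At P (-3.2, -2.1) the arrows spread outward. Divergence about +6, curl ≈0 — positive divergence with near-zero curl is a source.

source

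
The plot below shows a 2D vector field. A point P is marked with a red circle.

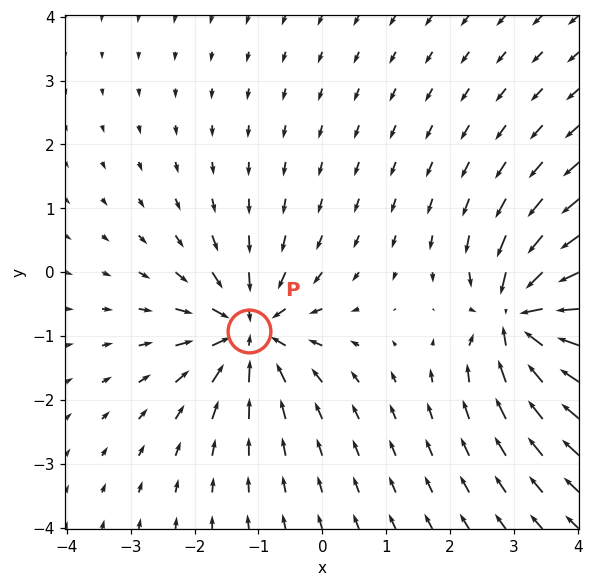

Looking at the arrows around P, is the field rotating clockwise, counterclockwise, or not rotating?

Near P at (-1.1, -0.9) the arrows show no circulation. The curl there is ≈0.

not rotating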